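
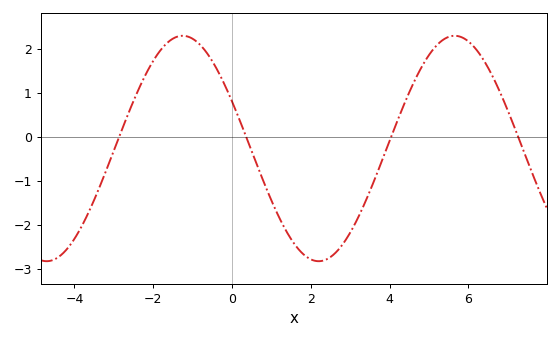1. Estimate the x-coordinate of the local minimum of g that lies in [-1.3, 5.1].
2.2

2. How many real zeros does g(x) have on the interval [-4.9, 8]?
4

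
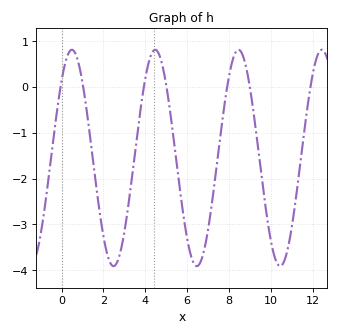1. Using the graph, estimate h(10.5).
-3.9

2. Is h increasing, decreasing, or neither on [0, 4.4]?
neither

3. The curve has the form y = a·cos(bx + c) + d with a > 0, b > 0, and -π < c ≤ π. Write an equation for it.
y = 2.36cos(1.6x - 0.78) - 1.55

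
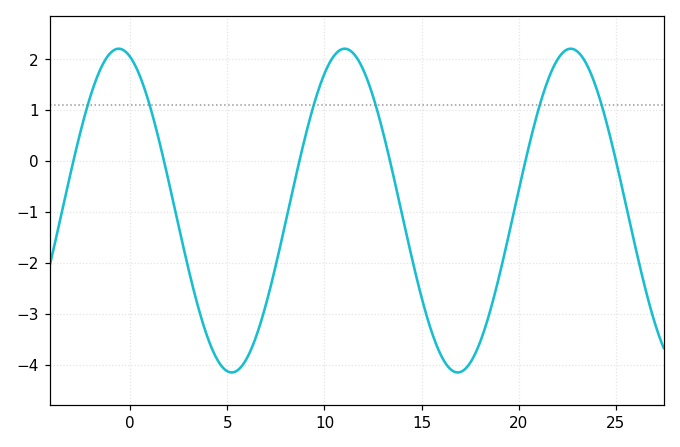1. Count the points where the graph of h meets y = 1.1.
6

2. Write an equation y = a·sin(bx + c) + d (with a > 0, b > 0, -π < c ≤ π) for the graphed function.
y = 3.18sin(0.54x + 1.89) - 0.97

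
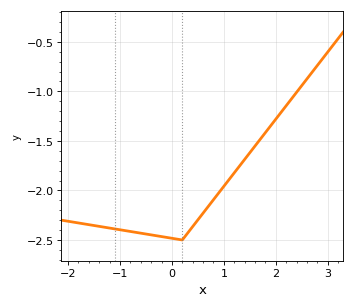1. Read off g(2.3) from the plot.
-1.1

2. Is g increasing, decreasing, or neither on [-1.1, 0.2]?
decreasing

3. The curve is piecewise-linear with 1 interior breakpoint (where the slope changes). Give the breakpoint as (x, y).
(0.2, -2.5)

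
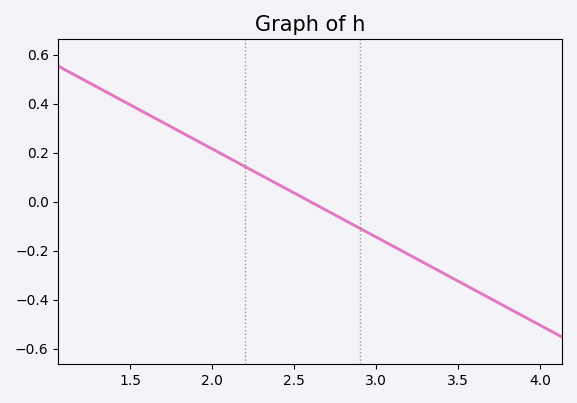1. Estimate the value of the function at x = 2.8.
-0.072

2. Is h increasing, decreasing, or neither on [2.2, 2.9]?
decreasing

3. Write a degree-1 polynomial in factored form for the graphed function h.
y = -0.36(x - 2.6)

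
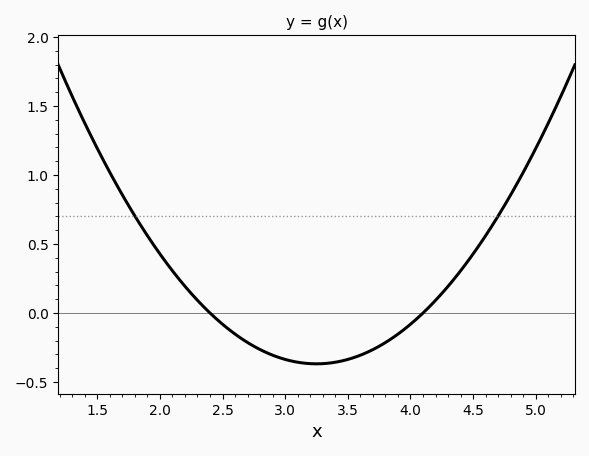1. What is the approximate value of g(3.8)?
-0.2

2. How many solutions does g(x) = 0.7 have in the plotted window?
2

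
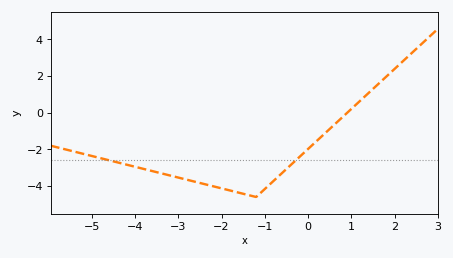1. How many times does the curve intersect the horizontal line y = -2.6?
2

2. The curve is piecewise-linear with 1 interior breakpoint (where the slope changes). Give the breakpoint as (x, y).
(-1.2, -4.6)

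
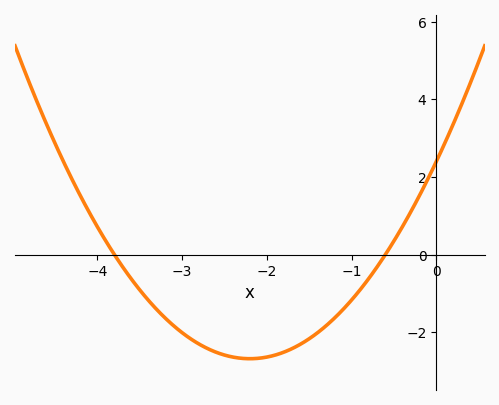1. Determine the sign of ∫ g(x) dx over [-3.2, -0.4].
negative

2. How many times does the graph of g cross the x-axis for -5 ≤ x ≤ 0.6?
2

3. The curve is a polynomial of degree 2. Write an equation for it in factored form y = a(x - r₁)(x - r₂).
y = 1.05(x + 3.8)(x + 0.6)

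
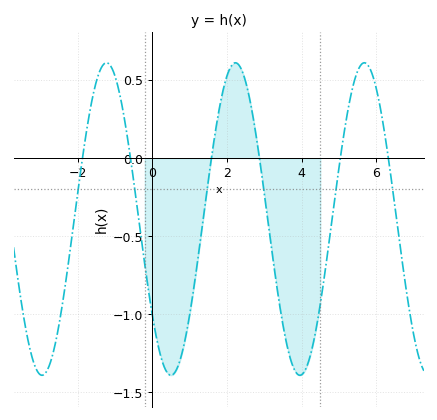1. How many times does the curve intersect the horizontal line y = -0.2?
6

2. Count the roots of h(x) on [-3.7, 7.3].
6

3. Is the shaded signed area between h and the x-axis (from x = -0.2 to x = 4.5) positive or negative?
negative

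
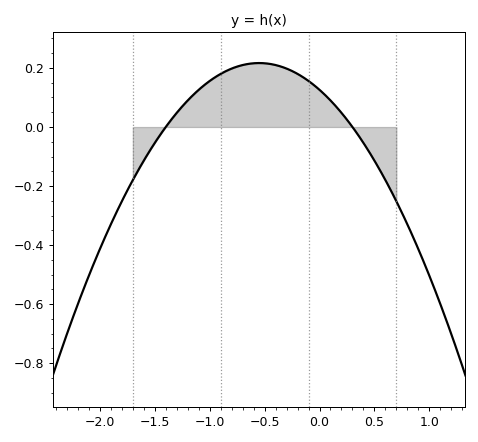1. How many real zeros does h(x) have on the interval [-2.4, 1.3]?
2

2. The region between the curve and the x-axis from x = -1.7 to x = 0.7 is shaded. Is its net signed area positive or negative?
positive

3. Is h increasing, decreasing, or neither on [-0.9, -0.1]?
neither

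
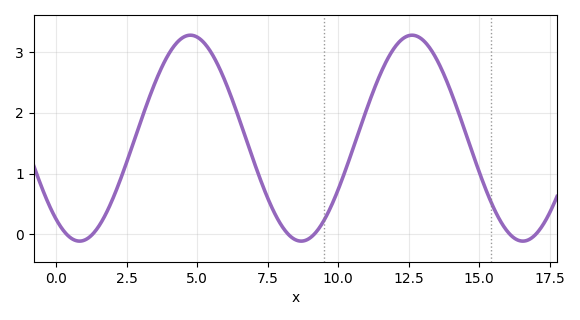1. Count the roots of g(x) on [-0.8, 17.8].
6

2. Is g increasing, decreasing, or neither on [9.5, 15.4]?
neither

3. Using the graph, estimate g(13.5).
2.85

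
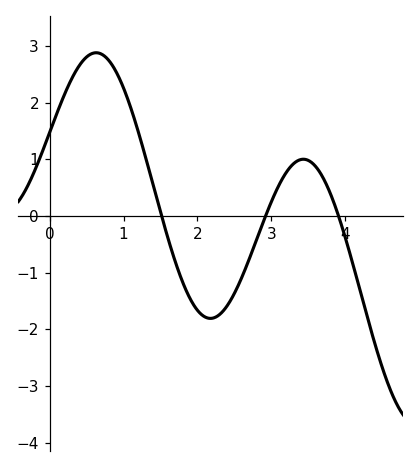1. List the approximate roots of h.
1.5, 2.9, 3.9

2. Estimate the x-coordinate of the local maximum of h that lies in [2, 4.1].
3.4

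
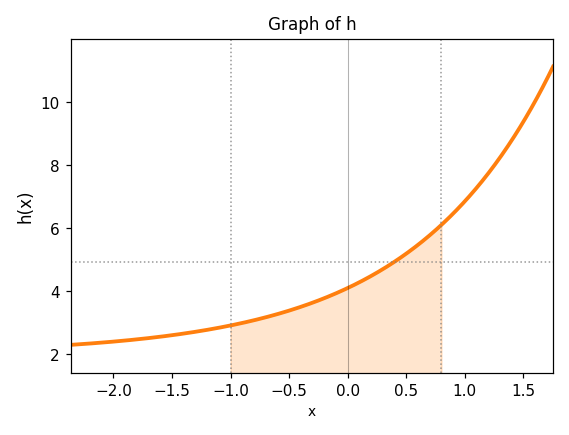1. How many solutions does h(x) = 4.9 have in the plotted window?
1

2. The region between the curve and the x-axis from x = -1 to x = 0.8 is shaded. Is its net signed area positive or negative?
positive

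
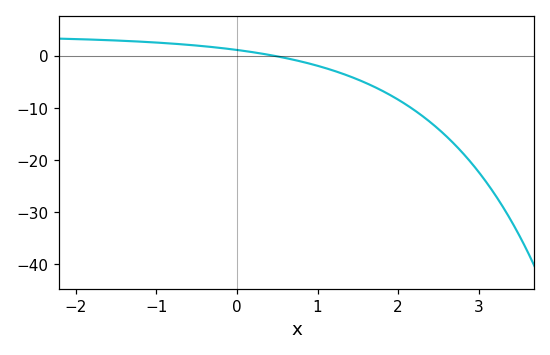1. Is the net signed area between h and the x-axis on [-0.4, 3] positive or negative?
negative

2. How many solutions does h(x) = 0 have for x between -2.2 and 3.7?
1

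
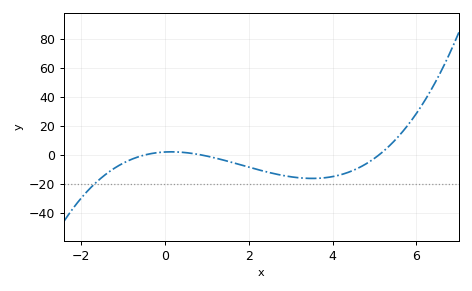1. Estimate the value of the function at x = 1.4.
-3.37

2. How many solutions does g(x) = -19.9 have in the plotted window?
1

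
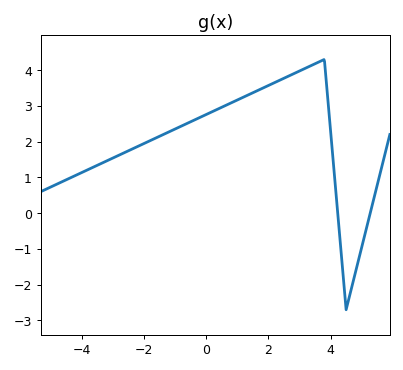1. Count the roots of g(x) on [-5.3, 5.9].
2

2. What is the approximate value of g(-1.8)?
2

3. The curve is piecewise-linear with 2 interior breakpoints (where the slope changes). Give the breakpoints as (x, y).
(3.8, 4.3); (4.5, -2.7)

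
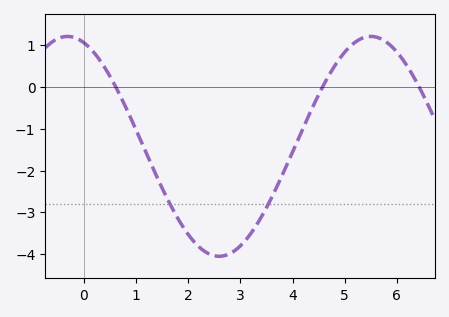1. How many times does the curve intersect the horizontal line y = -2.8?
2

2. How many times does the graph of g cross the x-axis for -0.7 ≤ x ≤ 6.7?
3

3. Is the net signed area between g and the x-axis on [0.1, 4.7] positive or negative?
negative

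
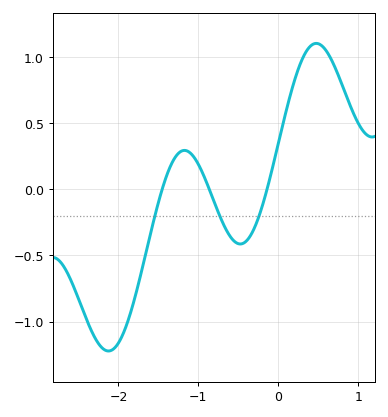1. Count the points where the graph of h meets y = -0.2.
3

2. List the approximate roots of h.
-1.45, -0.864, -0.14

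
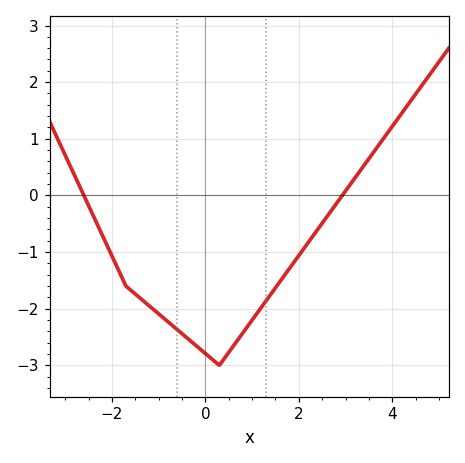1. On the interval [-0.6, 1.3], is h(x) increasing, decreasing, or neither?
neither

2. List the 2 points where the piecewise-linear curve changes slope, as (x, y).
(-1.7, -1.6); (0.3, -3)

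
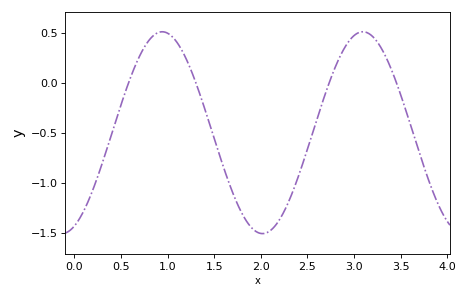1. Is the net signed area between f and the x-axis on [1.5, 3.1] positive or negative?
negative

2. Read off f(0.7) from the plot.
0.25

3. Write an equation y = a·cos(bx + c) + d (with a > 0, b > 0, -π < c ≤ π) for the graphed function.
y = 1.01cos(2.9x - 2.8) - 0.5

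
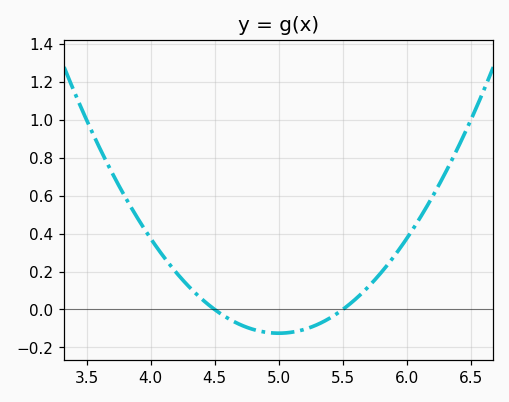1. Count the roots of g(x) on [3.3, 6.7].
2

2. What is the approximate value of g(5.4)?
-0.04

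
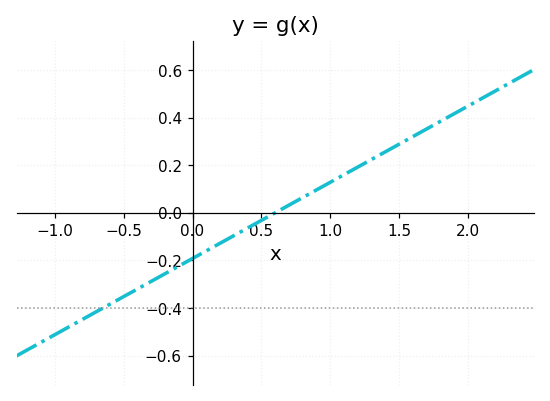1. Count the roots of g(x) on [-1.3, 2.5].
1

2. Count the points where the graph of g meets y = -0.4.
1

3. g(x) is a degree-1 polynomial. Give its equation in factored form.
y = 0.32(x - 0.6)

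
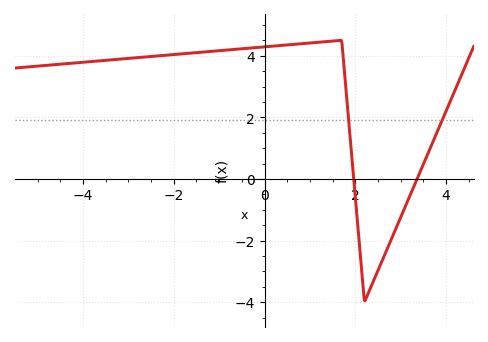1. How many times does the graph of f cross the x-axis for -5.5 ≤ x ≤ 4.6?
2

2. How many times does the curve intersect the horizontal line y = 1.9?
2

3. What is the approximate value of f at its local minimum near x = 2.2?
-3.99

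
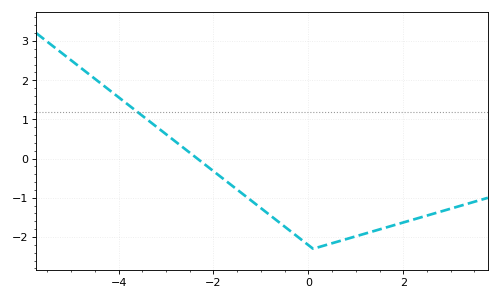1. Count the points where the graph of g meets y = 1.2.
1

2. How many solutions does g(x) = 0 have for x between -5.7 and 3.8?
1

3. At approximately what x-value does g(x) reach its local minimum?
0.1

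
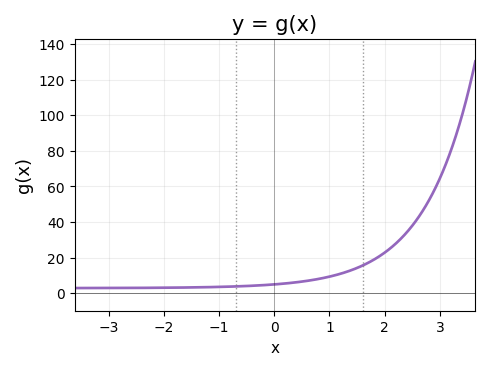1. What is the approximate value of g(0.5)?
6.6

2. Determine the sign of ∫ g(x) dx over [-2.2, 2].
positive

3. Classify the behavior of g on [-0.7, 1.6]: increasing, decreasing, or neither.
increasing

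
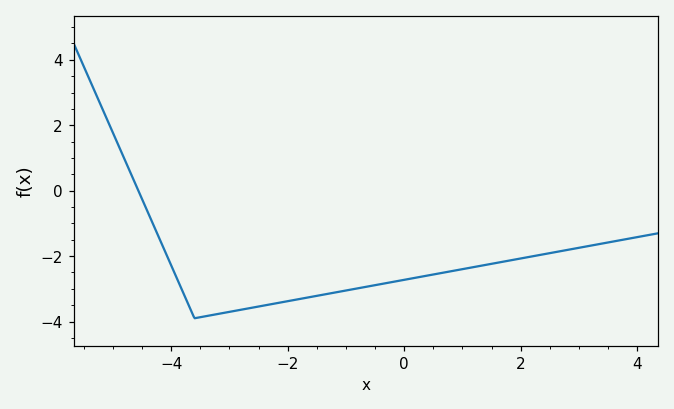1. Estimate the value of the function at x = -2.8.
-3.64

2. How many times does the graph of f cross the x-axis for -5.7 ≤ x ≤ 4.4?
1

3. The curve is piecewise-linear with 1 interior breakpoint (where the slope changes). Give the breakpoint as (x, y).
(-3.6, -3.9)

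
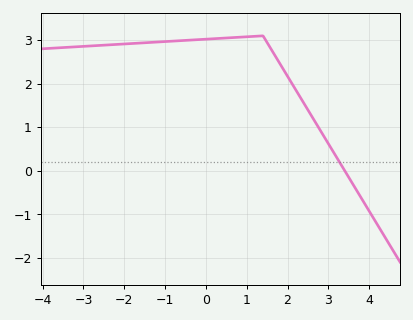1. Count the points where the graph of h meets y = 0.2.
1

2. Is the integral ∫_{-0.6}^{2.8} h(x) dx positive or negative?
positive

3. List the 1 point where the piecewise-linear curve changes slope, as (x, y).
(1.4, 3.1)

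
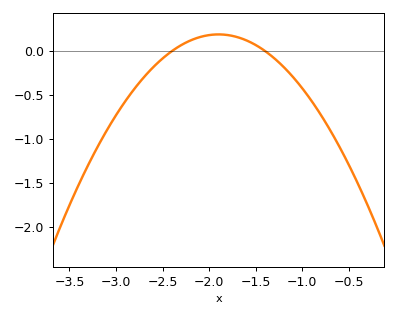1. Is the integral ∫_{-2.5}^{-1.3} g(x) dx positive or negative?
positive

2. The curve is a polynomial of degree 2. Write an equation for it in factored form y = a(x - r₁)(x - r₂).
y = -0.76(x + 2.4)(x + 1.4)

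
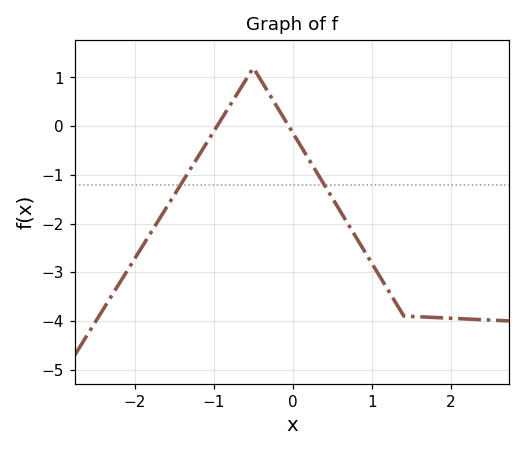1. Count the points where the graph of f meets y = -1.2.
2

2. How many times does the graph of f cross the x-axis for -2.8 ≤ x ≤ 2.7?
2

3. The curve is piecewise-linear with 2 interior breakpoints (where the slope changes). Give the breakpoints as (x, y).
(-0.5, 1.2); (1.4, -3.9)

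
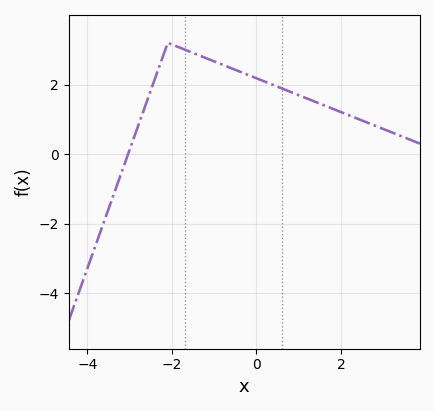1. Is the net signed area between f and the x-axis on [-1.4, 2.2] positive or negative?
positive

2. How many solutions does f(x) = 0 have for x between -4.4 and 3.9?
1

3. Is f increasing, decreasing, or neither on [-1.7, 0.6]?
decreasing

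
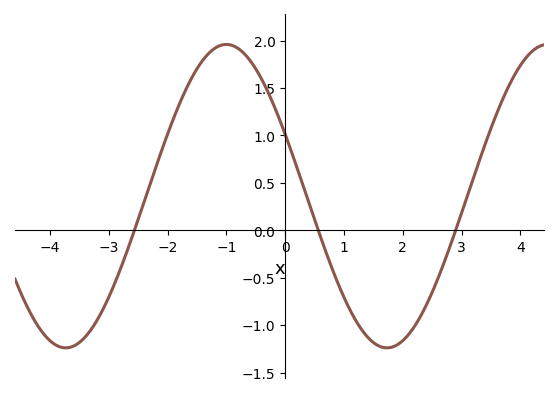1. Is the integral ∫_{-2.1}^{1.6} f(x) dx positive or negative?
positive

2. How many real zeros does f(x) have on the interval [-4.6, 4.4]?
3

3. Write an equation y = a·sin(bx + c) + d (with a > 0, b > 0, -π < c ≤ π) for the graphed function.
y = 1.6sin(1.15x + 2.72) + 0.36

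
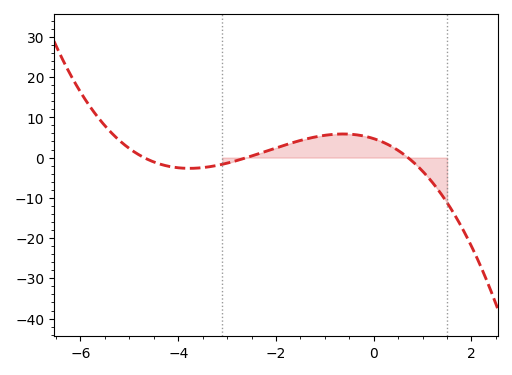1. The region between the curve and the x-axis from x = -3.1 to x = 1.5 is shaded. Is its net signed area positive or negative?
positive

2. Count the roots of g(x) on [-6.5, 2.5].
3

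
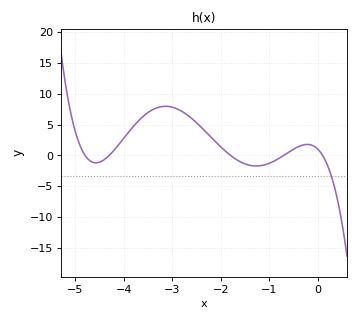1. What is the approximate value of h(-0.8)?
-0.491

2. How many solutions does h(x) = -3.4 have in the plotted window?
1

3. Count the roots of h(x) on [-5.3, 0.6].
5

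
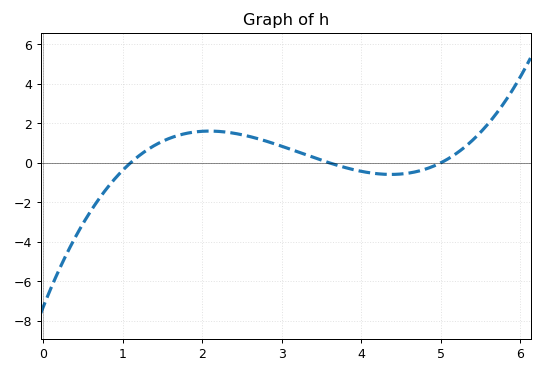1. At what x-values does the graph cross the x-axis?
1.1, 3.6, 5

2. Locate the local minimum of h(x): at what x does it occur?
4.4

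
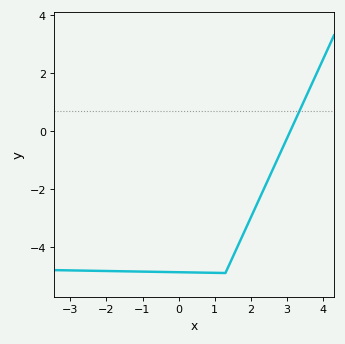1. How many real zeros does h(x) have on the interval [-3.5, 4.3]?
1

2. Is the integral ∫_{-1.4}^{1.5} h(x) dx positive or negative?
negative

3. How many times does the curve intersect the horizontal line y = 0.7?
1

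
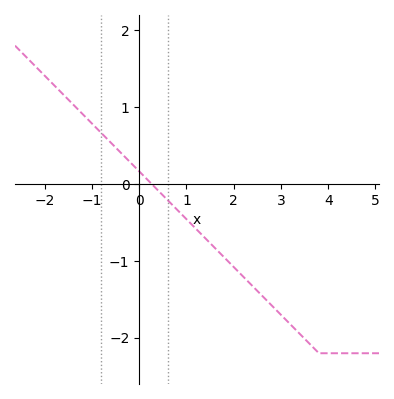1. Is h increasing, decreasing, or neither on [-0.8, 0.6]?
decreasing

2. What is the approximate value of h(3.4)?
-1.95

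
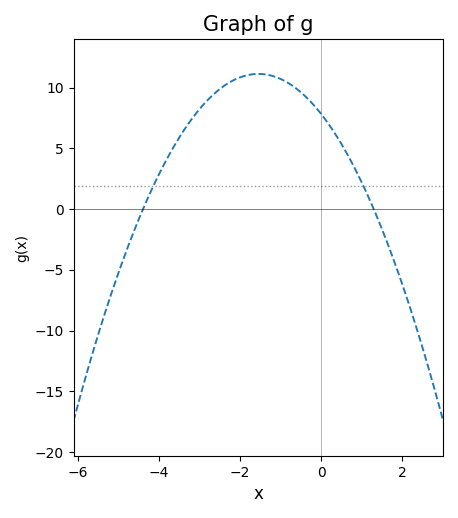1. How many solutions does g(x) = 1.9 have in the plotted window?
2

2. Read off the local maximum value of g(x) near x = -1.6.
11.1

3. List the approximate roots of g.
-4.4, 1.3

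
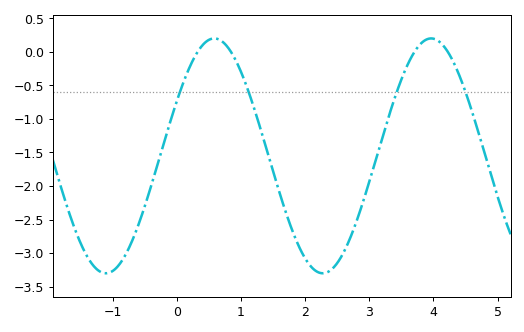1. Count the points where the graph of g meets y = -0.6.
4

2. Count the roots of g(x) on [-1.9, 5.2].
4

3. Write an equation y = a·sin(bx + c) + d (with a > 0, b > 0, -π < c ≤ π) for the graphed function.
y = 1.75sin(1.9x + 0.48) - 1.55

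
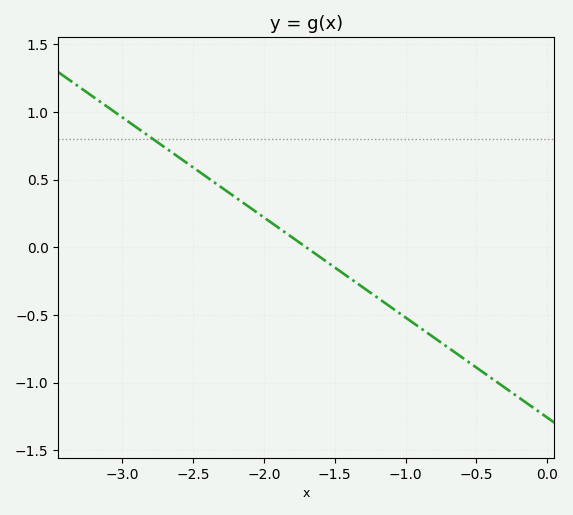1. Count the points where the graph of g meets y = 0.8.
1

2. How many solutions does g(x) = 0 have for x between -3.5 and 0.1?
1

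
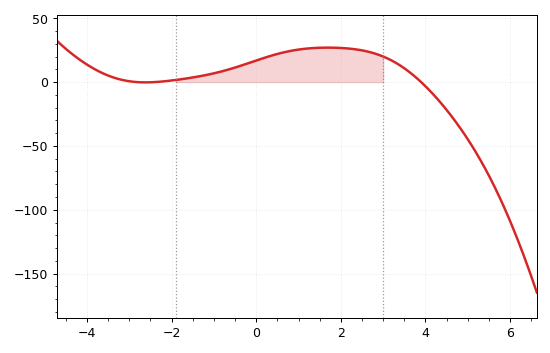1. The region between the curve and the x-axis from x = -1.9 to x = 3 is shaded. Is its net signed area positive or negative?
positive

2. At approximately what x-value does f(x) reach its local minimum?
-2.62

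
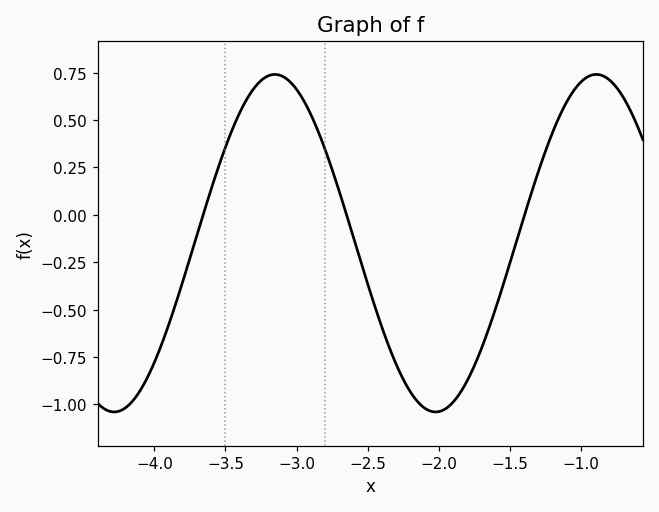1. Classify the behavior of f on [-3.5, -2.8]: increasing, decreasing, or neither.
neither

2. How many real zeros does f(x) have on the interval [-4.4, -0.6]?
3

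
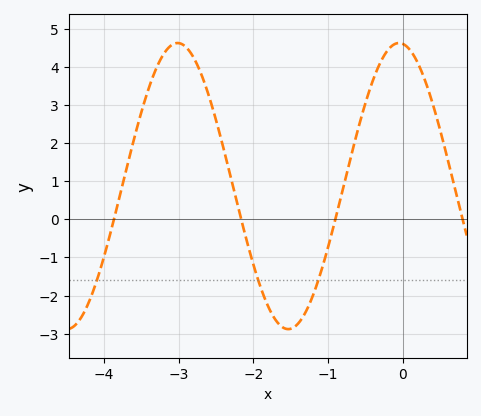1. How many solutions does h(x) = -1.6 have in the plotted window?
3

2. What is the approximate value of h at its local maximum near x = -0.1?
4.6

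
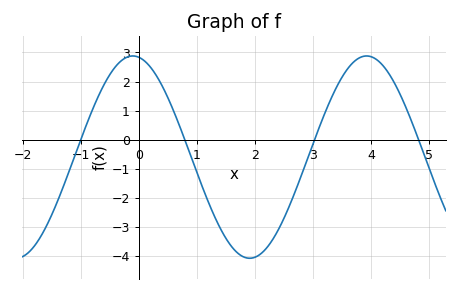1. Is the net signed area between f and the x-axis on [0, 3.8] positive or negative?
negative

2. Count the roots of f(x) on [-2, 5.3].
4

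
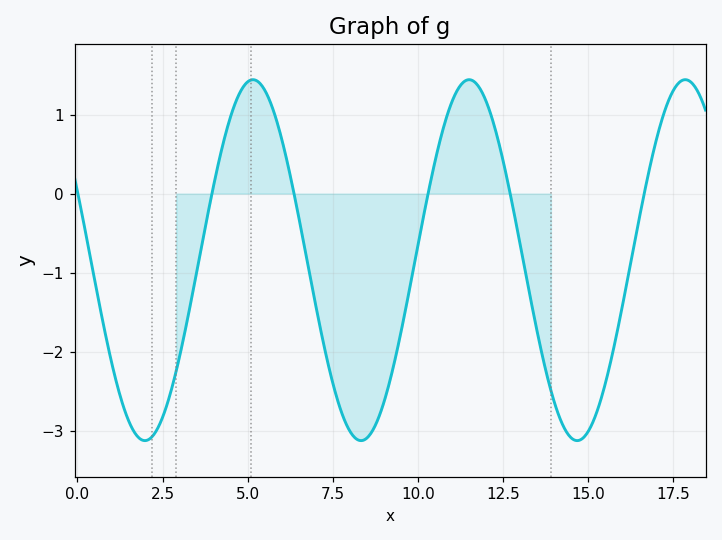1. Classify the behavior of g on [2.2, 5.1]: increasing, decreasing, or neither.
increasing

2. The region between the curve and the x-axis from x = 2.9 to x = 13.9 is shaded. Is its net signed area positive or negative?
negative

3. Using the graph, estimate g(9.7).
-1.32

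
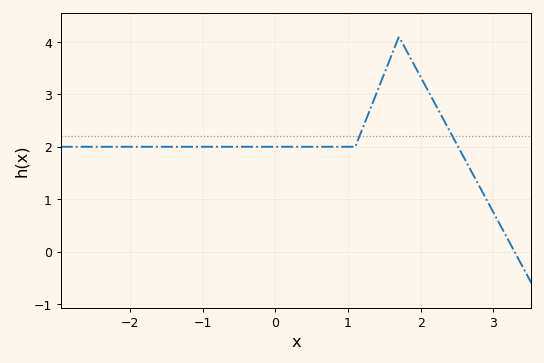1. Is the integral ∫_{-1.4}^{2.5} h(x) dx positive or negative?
positive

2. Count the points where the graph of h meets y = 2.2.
2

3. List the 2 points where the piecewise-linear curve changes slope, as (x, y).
(1.1, 2); (1.7, 4.1)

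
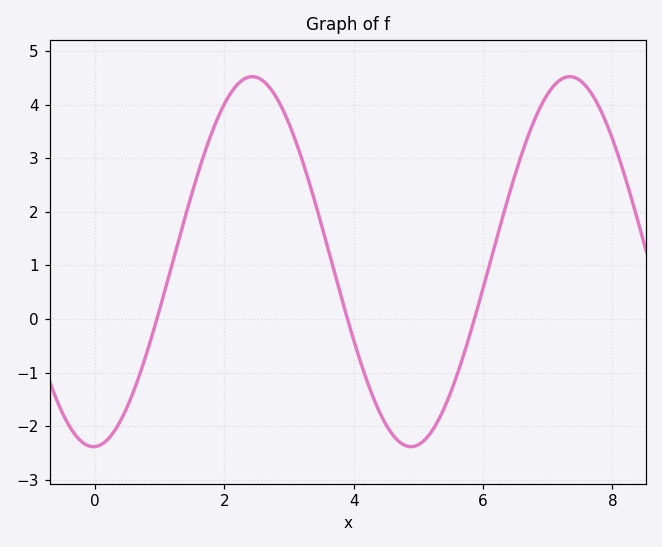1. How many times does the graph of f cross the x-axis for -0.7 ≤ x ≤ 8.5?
3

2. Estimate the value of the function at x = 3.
3.64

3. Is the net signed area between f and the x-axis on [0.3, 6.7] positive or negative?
positive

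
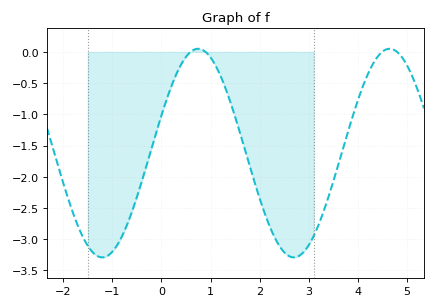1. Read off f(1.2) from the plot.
-0.4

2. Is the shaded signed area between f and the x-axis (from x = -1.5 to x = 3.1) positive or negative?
negative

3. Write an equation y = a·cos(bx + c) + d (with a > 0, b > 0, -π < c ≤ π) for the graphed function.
y = 1.67cos(1.6x - 1.2) - 1.62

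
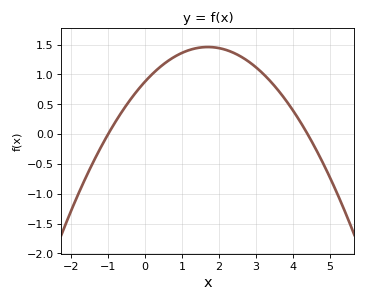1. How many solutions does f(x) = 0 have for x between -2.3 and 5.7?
2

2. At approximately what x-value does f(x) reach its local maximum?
1.7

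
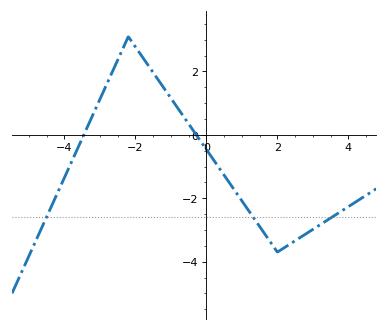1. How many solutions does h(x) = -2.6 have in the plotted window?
3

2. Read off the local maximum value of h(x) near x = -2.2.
3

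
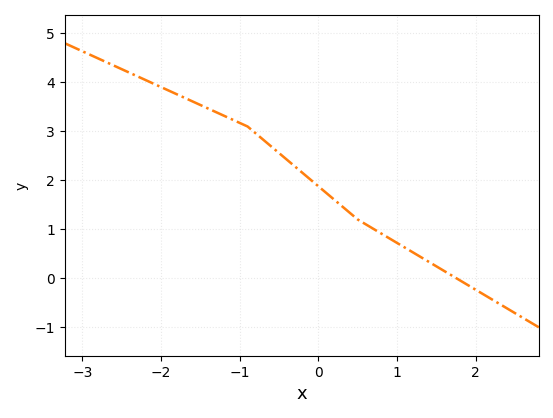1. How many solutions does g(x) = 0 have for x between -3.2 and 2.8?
1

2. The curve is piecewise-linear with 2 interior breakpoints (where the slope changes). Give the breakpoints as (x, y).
(-0.9, 3.1); (0.5, 1.2)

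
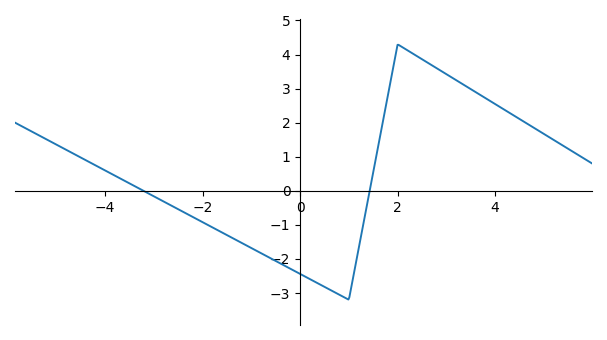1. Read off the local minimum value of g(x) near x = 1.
-3.2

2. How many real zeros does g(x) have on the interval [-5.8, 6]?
2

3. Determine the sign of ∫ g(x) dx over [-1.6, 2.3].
negative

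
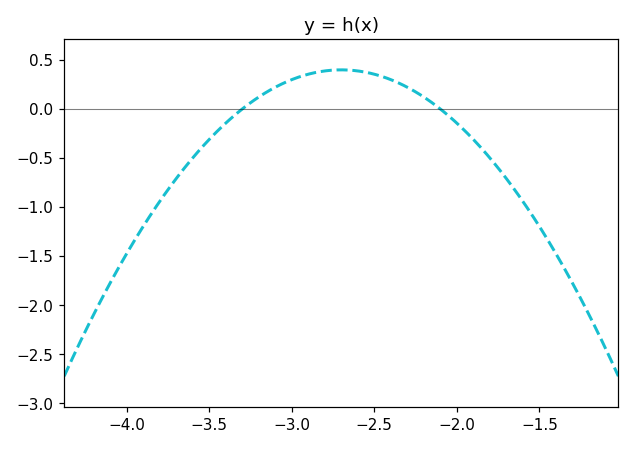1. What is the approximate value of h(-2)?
-0.15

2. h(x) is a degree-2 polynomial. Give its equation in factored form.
y = -1.11(x + 3.3)(x + 2.1)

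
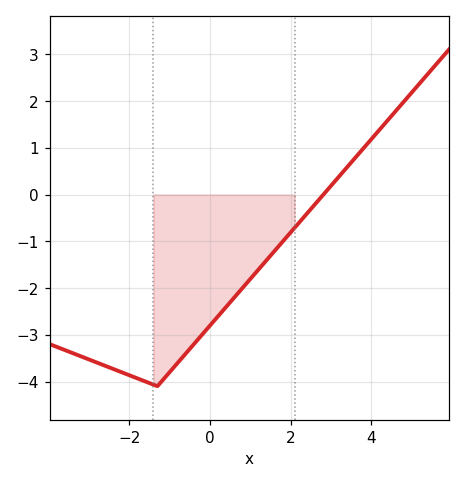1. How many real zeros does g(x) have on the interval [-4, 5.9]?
1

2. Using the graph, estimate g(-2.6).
-3.66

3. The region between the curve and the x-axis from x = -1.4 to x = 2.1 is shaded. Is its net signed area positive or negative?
negative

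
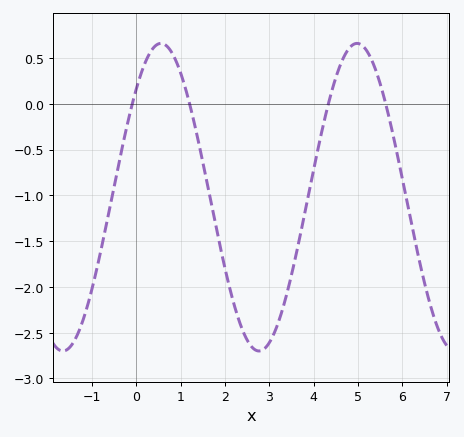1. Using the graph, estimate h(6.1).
-1.05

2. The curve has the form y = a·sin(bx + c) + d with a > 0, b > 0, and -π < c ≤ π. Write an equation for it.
y = 1.68sin(1.4x + 0.78) - 1.02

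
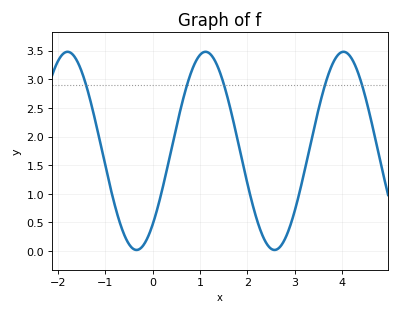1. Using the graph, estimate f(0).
0.45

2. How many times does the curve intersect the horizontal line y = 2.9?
5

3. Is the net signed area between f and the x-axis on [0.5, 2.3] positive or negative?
positive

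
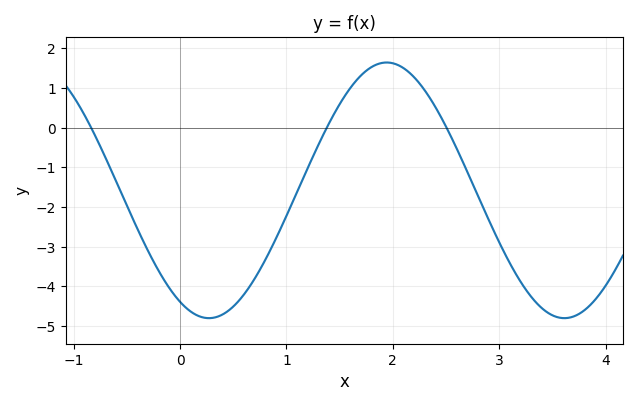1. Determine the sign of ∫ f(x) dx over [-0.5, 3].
negative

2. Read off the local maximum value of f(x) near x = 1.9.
1.64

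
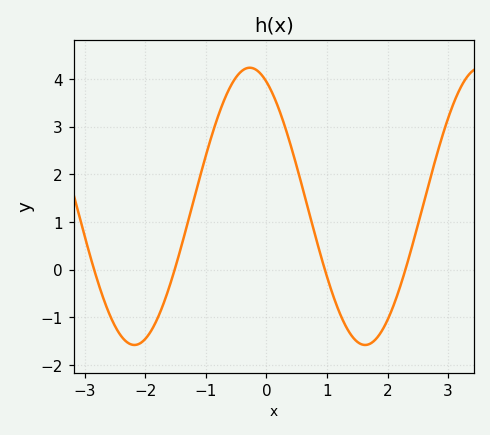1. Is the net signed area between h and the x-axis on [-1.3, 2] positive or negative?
positive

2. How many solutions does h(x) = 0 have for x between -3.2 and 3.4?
4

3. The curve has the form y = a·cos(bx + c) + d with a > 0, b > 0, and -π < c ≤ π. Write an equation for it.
y = 2.91cos(1.6x + 0.45) + 1.33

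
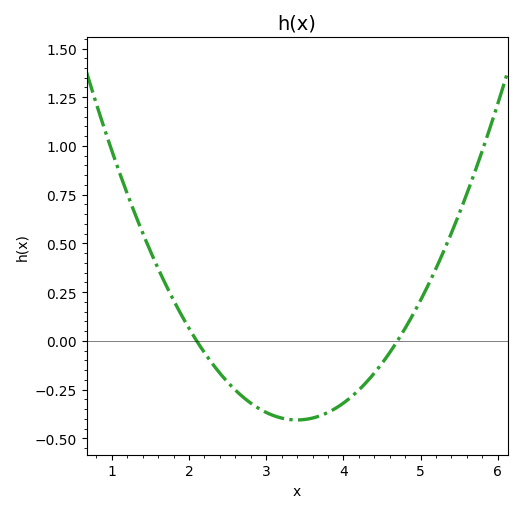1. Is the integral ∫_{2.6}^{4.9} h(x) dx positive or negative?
negative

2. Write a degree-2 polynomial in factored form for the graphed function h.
y = 0.24(x - 2.1)(x - 4.7)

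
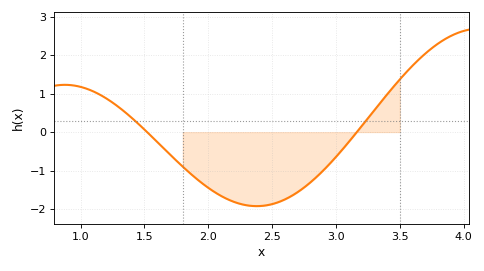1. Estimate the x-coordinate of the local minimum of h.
2.4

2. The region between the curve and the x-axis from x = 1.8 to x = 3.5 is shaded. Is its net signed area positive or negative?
negative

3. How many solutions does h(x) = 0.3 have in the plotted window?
2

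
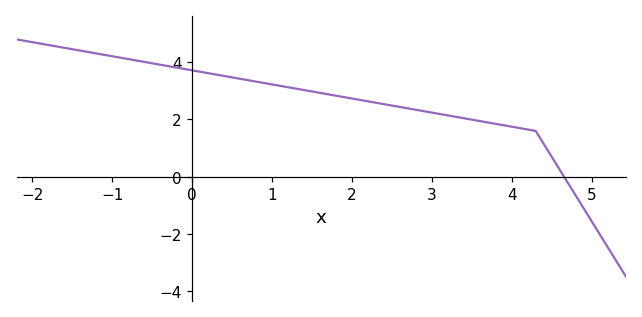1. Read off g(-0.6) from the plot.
4.01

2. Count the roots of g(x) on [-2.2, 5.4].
1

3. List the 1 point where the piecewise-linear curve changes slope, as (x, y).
(4.3, 1.6)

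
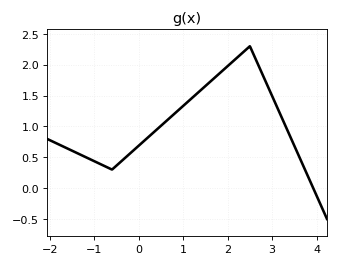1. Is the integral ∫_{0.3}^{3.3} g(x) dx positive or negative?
positive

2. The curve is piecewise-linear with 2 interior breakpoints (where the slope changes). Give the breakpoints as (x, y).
(-0.6, 0.3); (2.5, 2.3)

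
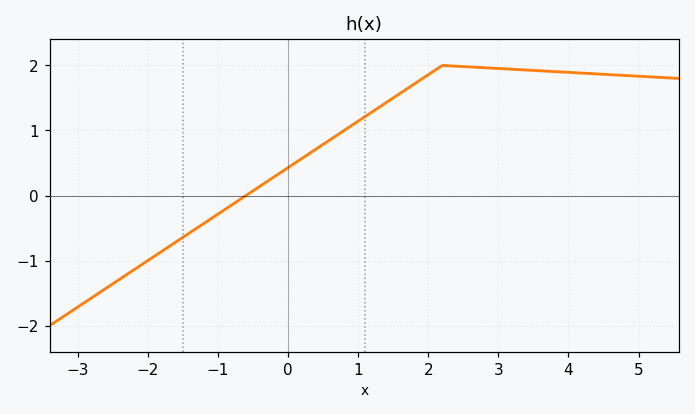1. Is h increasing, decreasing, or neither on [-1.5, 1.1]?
increasing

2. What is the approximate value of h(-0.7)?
-0.071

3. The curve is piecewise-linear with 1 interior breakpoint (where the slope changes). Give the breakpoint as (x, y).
(2.2, 2)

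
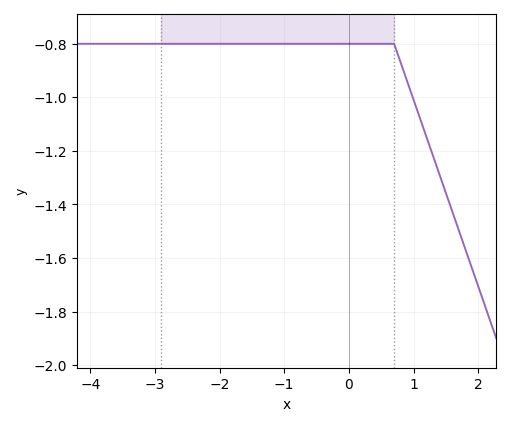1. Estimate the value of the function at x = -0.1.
-0.8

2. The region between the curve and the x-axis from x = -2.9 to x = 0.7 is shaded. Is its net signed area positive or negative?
negative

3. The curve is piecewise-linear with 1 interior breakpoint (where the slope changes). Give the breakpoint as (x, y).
(0.7, -0.8)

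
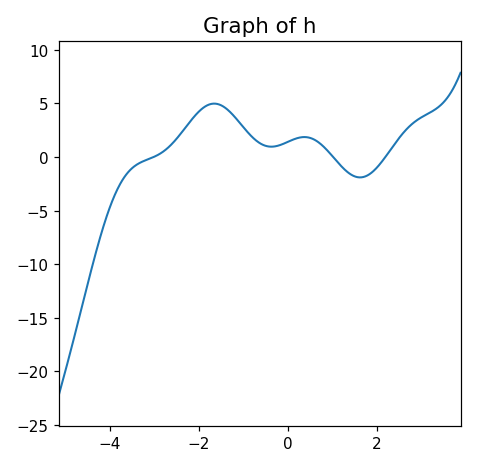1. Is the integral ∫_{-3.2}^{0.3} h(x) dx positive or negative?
positive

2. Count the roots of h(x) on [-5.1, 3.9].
3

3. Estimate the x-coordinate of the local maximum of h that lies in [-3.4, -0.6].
-1.65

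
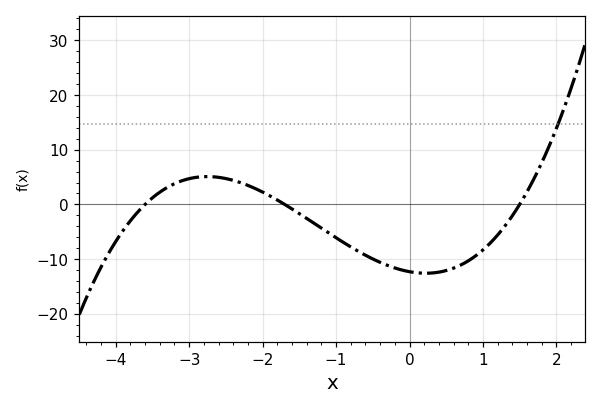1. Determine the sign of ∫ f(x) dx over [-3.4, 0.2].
negative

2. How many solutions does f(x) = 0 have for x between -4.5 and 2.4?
3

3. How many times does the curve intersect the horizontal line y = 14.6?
1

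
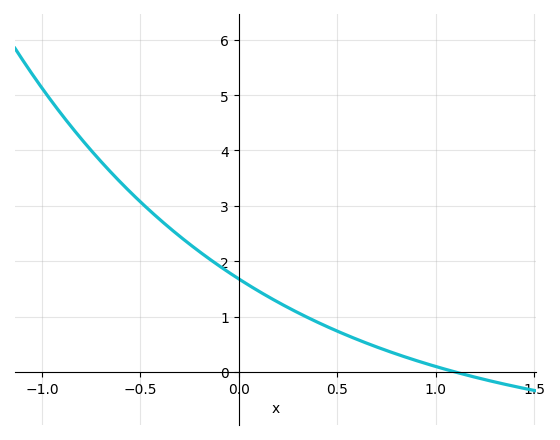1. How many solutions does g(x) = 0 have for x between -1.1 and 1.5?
1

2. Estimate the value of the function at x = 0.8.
0.325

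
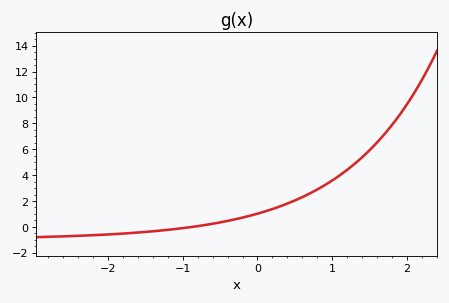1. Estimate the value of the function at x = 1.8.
7.8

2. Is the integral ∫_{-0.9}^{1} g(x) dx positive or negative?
positive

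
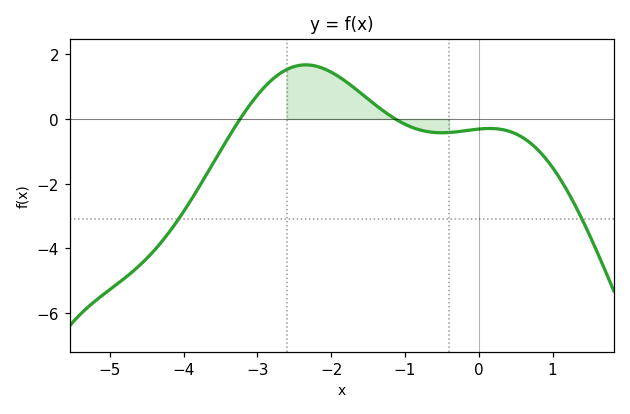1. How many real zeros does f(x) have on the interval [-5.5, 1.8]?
2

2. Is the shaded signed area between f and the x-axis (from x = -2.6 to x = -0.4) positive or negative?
positive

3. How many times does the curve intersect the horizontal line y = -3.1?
2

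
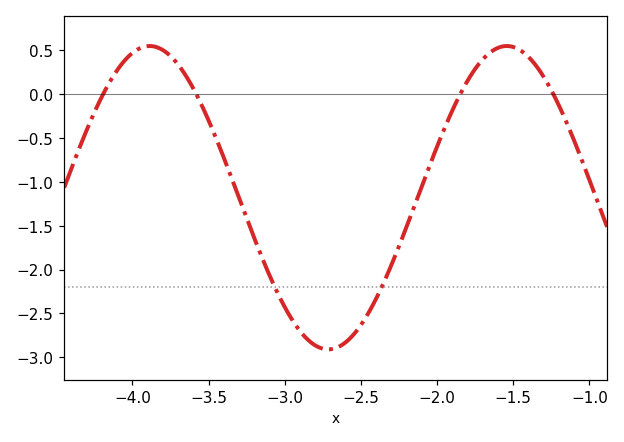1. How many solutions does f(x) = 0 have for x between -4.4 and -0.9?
4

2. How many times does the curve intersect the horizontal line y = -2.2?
2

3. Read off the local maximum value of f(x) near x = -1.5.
0.55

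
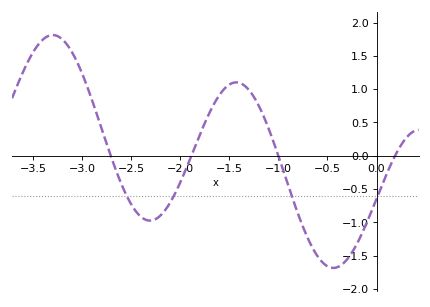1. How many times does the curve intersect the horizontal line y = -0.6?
4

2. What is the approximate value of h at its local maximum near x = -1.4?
1.1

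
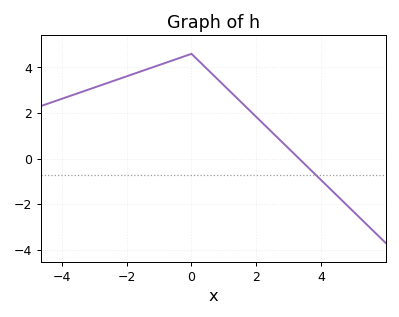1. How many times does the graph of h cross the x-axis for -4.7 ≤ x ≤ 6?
1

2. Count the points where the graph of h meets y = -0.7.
1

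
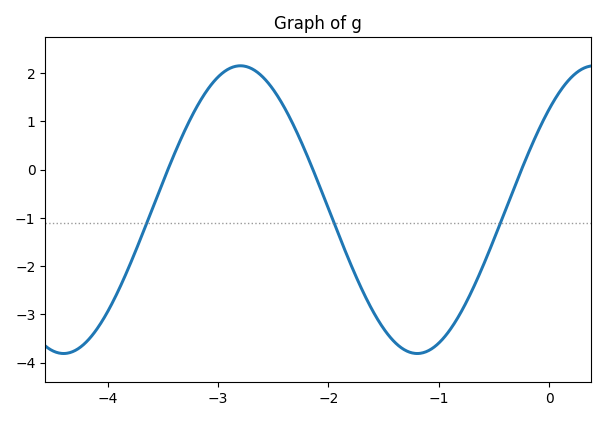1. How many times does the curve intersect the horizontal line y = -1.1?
3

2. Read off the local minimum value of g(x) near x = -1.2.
-3.8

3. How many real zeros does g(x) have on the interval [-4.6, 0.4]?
3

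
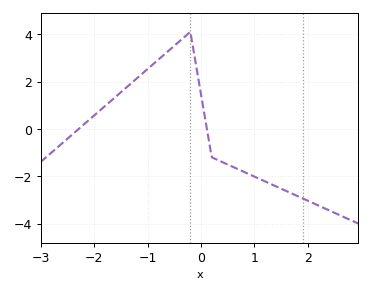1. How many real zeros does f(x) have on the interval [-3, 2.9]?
2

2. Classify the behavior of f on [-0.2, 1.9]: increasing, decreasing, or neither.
decreasing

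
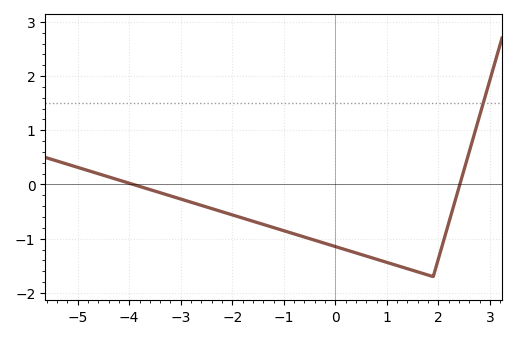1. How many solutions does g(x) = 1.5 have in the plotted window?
1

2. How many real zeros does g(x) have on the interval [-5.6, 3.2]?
2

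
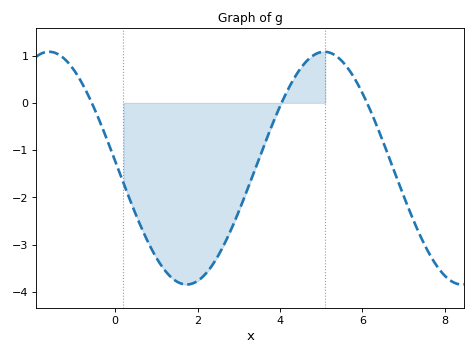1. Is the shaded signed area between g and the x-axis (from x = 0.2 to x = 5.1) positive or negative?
negative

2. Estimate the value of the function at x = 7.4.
-2.8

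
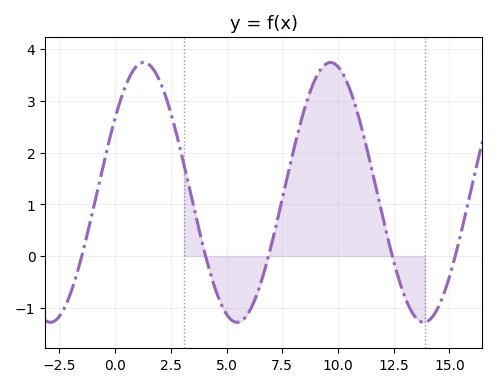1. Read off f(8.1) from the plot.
2.21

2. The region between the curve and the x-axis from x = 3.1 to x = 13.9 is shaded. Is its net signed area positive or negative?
positive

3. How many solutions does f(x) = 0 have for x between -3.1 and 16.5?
5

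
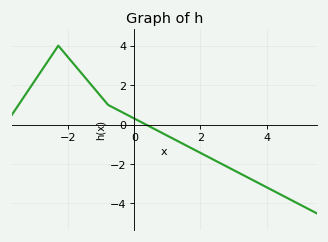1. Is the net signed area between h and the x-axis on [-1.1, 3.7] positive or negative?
negative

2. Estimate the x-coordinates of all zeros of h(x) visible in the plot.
0.348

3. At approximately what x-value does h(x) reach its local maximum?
-2.3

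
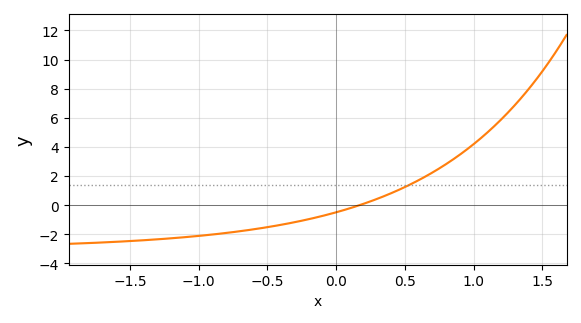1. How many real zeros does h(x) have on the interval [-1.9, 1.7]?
1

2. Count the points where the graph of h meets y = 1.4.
1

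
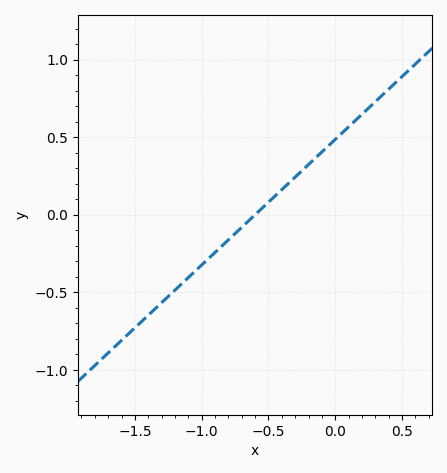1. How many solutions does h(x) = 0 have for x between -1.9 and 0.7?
1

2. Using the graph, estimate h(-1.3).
-0.567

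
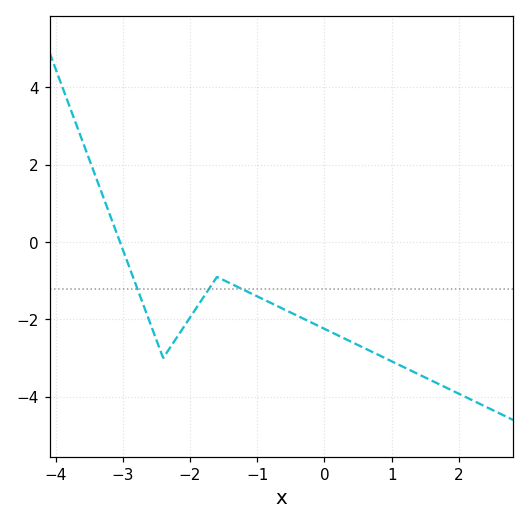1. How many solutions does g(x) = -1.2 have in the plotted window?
3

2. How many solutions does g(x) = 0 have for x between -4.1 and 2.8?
1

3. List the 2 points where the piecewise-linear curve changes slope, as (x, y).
(-2.4, -3); (-1.6, -0.9)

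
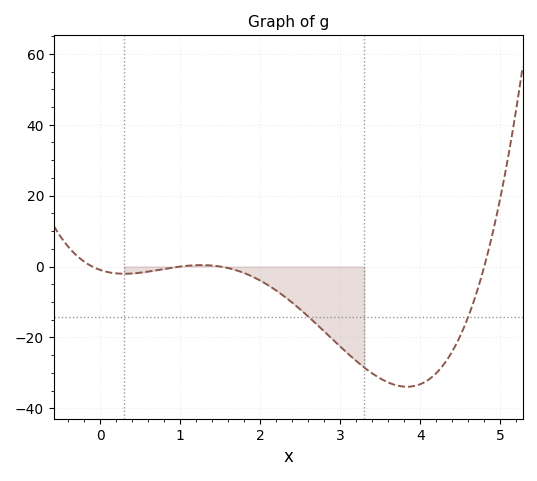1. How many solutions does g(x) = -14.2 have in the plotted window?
2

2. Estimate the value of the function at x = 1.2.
0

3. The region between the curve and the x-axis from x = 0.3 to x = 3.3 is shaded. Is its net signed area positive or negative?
negative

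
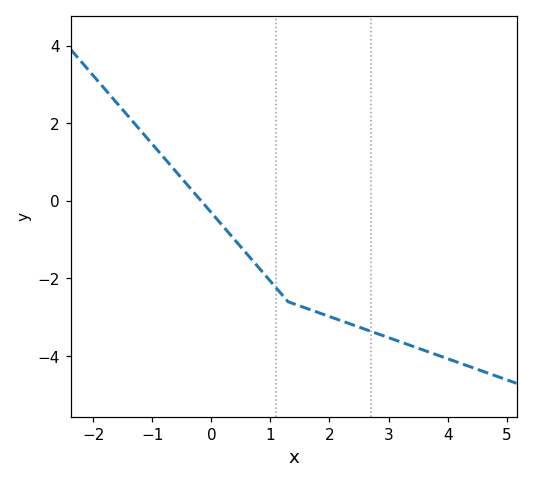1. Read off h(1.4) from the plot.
-2.65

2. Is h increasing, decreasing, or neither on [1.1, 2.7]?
decreasing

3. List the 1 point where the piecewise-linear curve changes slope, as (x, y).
(1.3, -2.6)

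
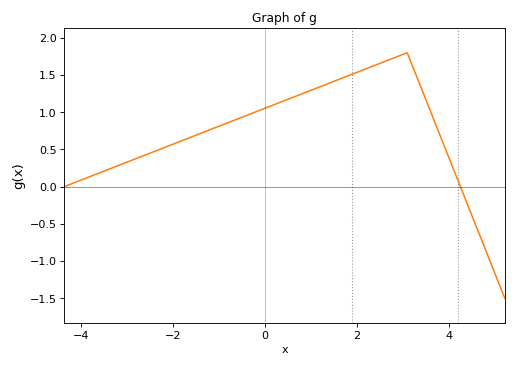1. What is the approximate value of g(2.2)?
1.6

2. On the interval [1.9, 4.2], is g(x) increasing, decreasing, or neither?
neither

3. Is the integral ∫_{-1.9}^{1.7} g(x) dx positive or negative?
positive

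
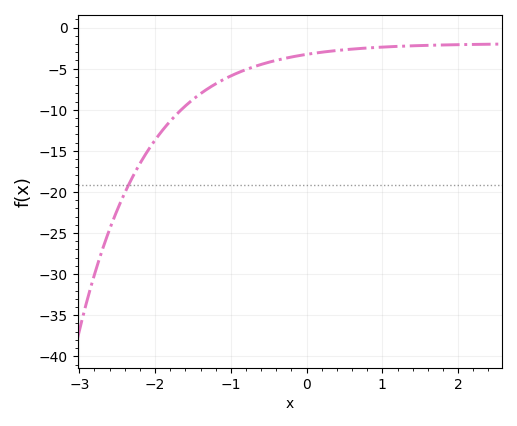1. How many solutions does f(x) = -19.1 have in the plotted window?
1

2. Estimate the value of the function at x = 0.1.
-3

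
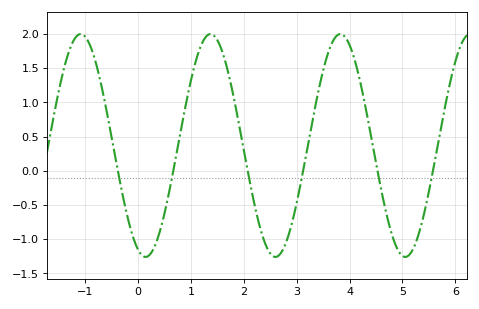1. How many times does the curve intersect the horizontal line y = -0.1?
6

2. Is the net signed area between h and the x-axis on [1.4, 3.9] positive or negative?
positive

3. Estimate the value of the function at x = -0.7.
1.28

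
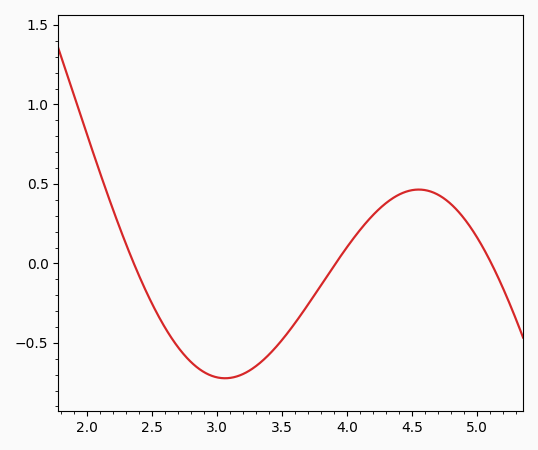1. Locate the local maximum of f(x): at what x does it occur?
4.55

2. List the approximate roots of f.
2.35, 3.9, 5.1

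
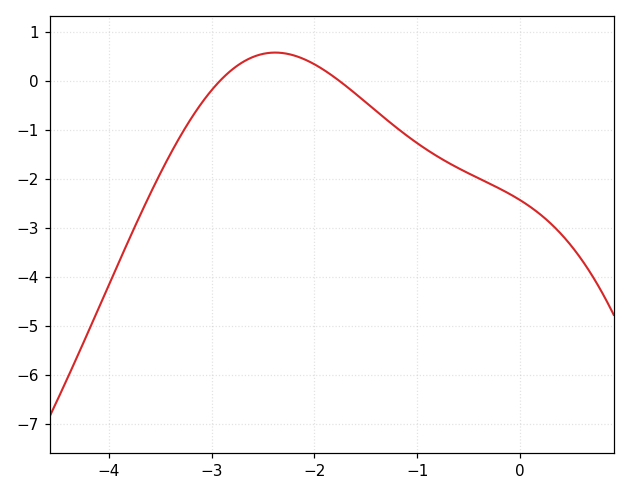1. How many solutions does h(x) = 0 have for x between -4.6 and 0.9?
2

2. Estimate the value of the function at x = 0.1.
-2.57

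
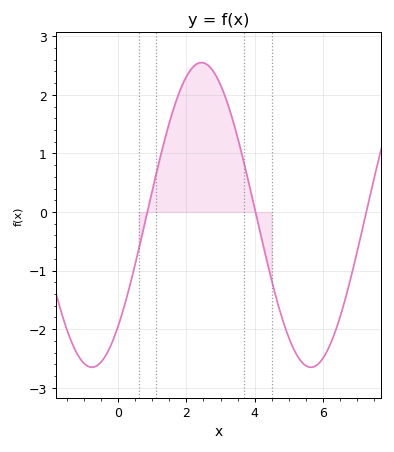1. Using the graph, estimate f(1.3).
1.1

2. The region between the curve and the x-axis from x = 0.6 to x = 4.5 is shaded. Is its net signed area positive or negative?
positive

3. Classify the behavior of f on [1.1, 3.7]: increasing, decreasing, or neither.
neither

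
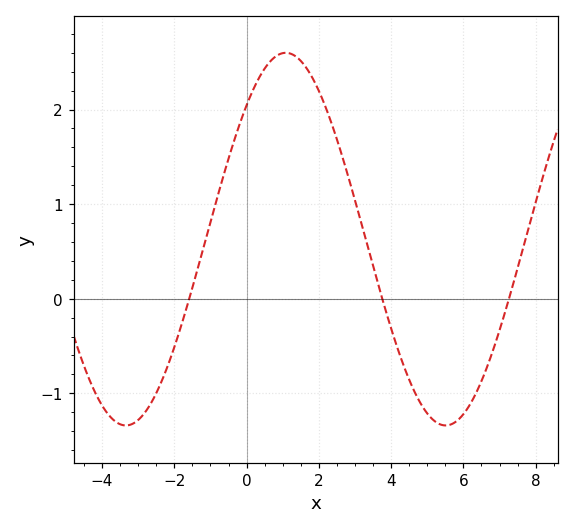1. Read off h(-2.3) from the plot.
-0.8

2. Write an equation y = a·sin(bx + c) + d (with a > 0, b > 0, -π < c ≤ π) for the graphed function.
y = 1.97sin(0.71x + 0.8) + 0.63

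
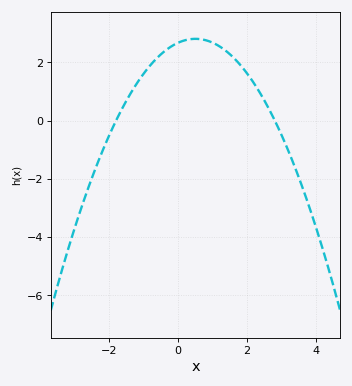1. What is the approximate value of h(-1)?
1.61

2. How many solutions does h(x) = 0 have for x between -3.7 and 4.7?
2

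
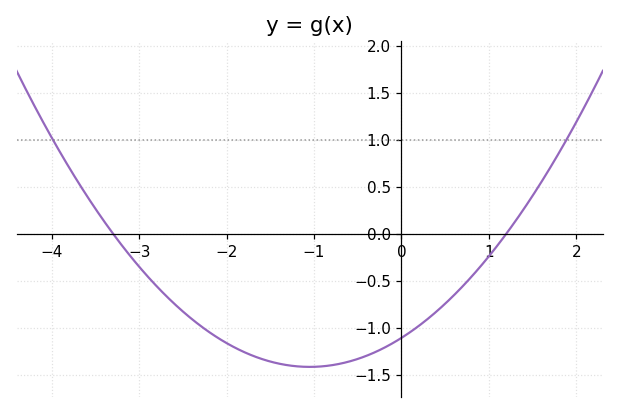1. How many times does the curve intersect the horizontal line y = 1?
2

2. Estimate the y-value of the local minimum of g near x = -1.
-1.4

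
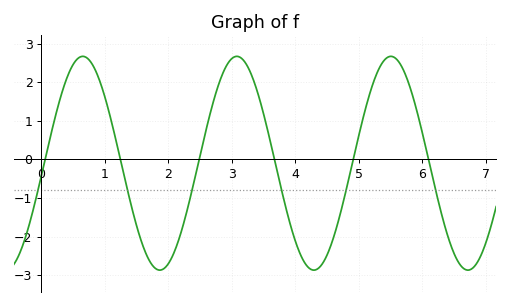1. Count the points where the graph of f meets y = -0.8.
6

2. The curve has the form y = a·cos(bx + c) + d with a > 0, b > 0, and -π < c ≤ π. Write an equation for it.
y = 2.77cos(2.59x - 1.69) - 0.1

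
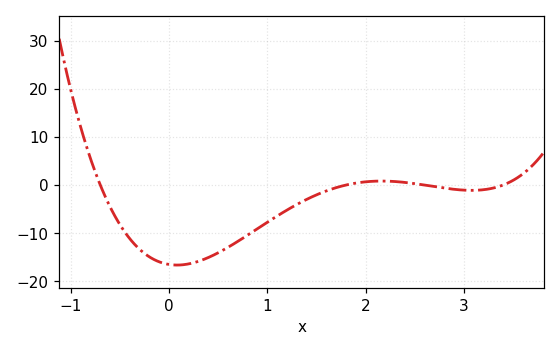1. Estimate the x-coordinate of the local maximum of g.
2.2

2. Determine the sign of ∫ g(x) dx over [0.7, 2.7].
negative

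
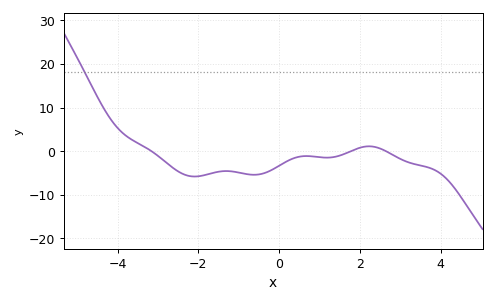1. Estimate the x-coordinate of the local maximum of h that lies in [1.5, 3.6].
2.2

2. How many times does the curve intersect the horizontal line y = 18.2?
1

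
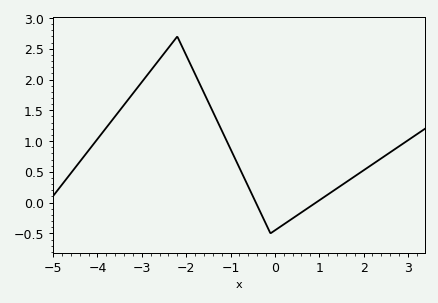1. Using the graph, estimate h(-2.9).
2.05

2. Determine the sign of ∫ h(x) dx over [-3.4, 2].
positive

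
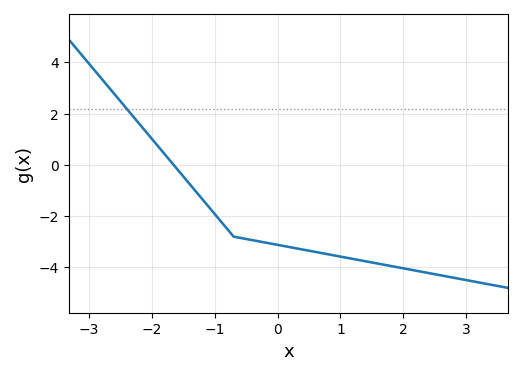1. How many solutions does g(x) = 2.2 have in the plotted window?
1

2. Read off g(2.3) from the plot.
-4.17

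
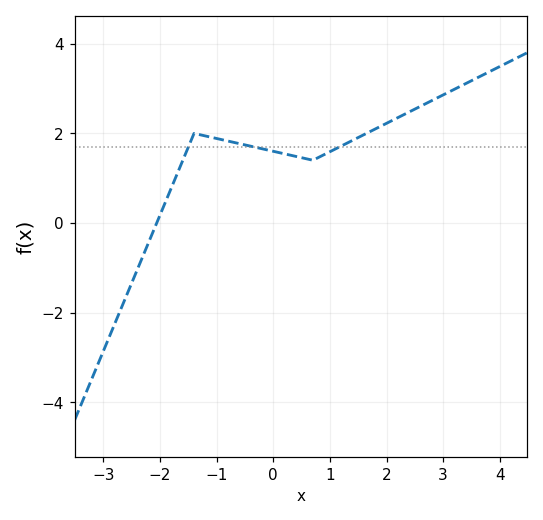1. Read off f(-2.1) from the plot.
-0.125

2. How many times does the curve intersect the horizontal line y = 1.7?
3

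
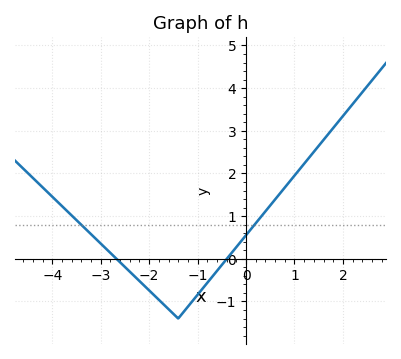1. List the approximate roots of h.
-2.6, -0.4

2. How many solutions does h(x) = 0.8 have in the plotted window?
2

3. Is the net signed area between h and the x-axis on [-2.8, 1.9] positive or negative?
positive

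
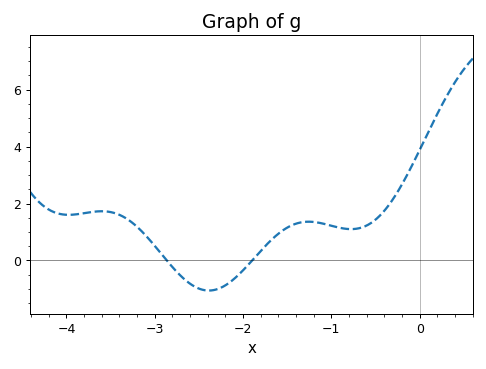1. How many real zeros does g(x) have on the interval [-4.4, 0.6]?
2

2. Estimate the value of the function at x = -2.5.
-1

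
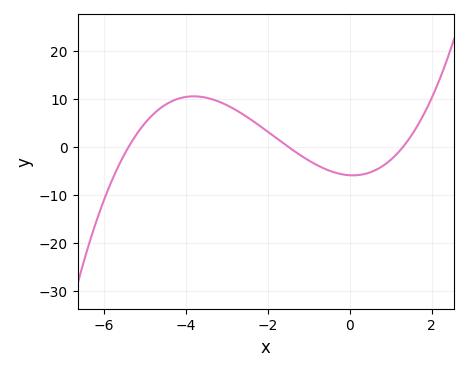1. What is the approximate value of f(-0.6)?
-4.6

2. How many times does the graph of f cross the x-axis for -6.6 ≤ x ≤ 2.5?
3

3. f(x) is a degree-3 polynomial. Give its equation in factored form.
y = 0.56(x + 5.4)(x + 1.5)(x - 1.3)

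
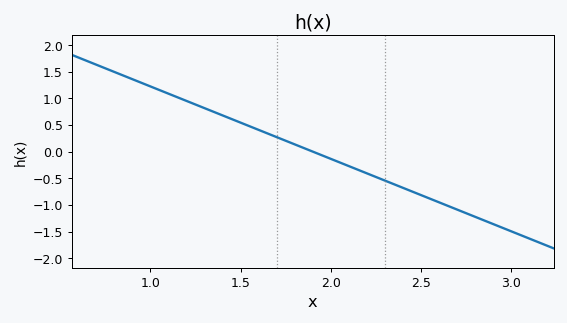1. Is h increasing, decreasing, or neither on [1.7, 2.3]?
decreasing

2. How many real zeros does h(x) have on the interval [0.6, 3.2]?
1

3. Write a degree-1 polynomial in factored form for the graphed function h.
y = -1.36(x - 1.9)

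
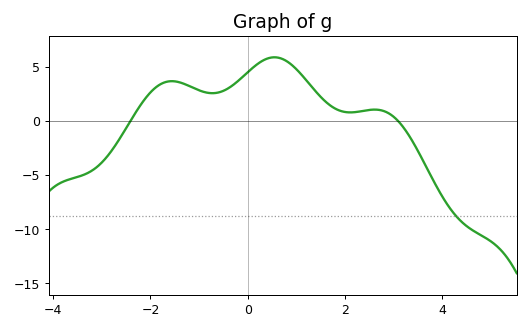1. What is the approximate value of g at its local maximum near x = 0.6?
6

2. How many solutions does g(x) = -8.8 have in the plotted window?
1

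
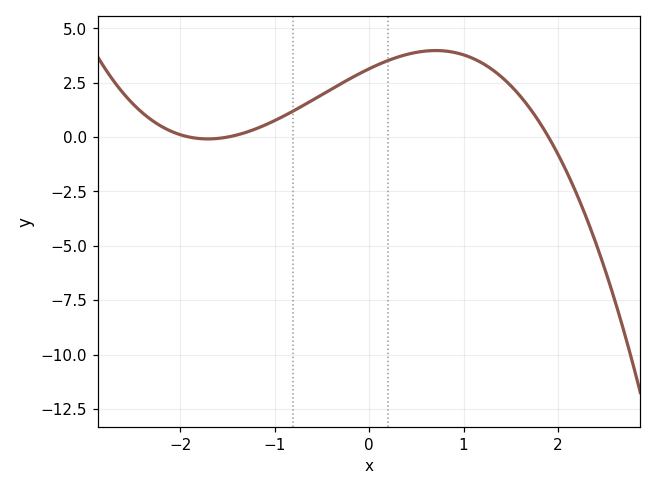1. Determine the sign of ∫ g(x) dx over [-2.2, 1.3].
positive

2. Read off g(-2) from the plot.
0.113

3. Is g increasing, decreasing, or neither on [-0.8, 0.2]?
increasing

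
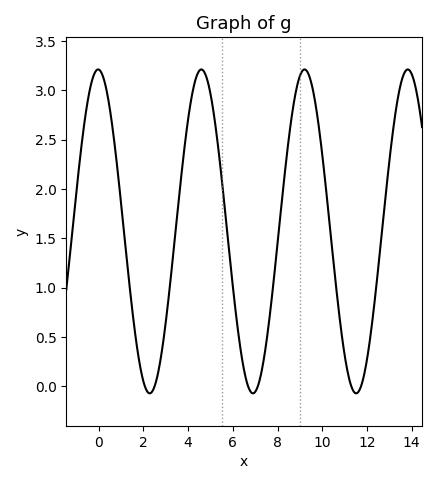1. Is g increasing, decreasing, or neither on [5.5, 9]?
neither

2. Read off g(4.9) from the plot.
3.07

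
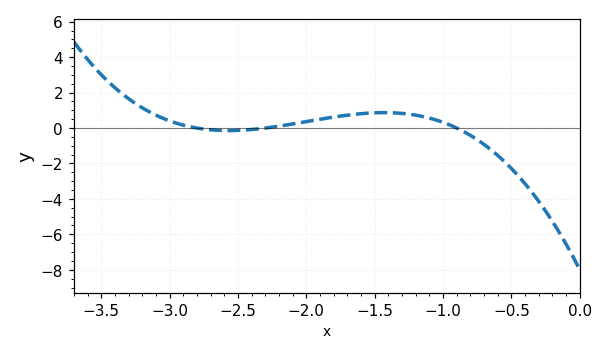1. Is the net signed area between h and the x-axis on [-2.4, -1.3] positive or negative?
positive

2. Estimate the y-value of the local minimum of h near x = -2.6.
-0.143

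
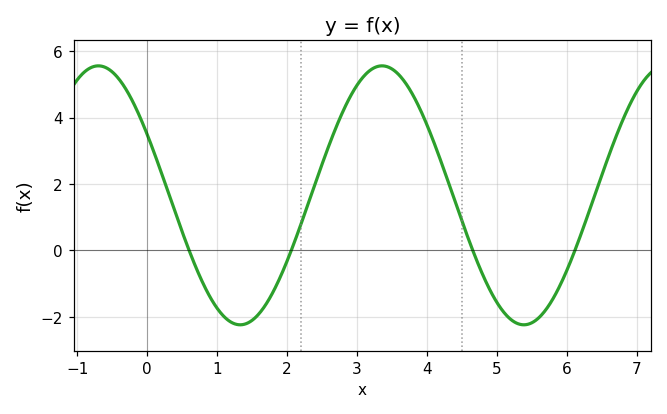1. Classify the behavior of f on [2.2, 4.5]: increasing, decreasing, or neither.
neither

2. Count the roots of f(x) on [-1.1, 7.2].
4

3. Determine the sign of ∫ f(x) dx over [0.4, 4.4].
positive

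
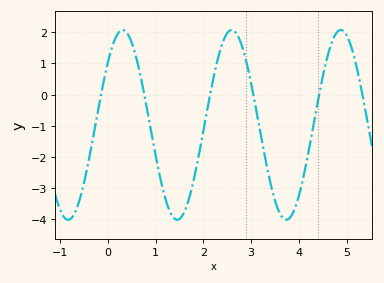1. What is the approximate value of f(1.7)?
-3.3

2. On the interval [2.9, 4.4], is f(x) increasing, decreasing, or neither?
neither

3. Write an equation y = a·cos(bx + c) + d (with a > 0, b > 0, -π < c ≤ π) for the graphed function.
y = 3.04cos(2.8x - 0.85) - 0.97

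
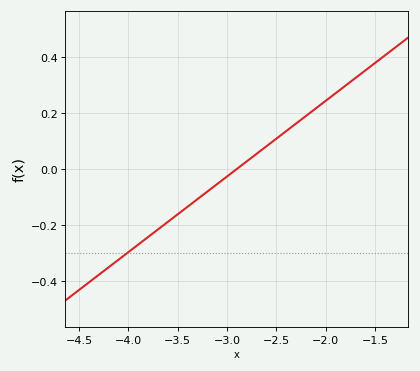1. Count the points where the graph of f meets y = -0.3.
1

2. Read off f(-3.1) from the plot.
-0.06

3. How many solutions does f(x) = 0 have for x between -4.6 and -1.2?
1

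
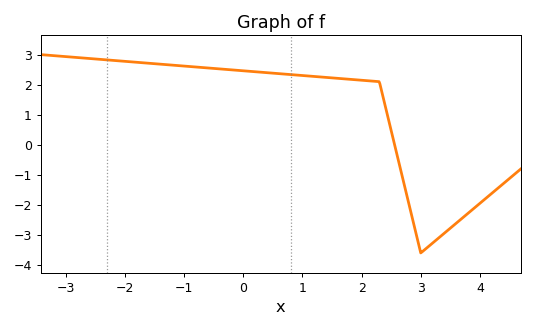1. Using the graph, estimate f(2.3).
2.1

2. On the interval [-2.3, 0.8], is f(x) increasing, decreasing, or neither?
decreasing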